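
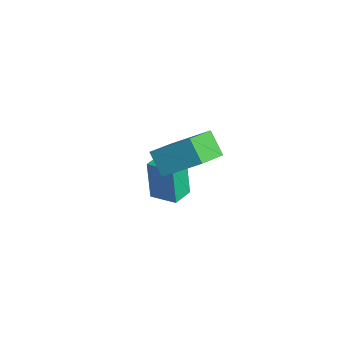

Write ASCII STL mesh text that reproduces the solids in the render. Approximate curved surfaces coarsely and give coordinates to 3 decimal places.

solid 
facet normal -0.433 -0.670 -0.603
outer loop
vertex 2.152 -3.767 1.458
vertex 1.259 -2.65 0.859
vertex 2.963 -3.556 0.642
endloop
endfacet
facet normal 0.576 -0.720 0.387
outer loop
vertex 3.781 -2.29 1.781
vertex 2.152 -3.767 1.458
vertex 2.963 -3.556 0.642
endloop
endfacet
facet normal -0.433 -0.670 -0.602
outer loop
vertex 2.963 -3.556 0.642
vertex 1.259 -2.65 0.859
vertex 2.07 -2.44 0.042
endloop
endfacet
facet normal 0.693 0.180 -0.698
outer loop
vertex 2.07 -2.44 0.042
vertex 3.781 -2.29 1.781
vertex 2.963 -3.556 0.642
endloop
endfacet
facet normal -0.693 -0.180 0.698
outer loop
vertex 2.152 -3.767 1.458
vertex 2.077 -1.384 1.998
vertex 1.259 -2.65 0.859
endloop
endfacet
facet normal 0.576 -0.720 0.387
outer loop
vertex 2.97 -2.5 2.598
vertex 2.152 -3.767 1.458
vertex 3.781 -2.29 1.781
endloop
endfacet
facet normal -0.694 -0.180 0.698
outer loop
vertex 2.97 -2.5 2.598
vertex 2.077 -1.384 1.998
vertex 2.152 -3.767 1.458
endloop
endfacet
facet normal -0.576 0.720 -0.387
outer loop
vertex 1.259 -2.65 0.859
vertex 2.077 -1.384 1.998
vertex 2.07 -2.44 0.042
endloop
endfacet
facet normal 0.693 0.180 -0.698
outer loop
vertex 2.888 -1.173 1.182
vertex 3.781 -2.29 1.781
vertex 2.07 -2.44 0.042
endloop
endfacet
facet normal -0.576 0.720 -0.387
outer loop
vertex 2.07 -2.44 0.042
vertex 2.077 -1.384 1.998
vertex 2.888 -1.173 1.182
endloop
endfacet
facet normal 0.434 0.670 0.603
outer loop
vertex 2.888 -1.173 1.182
vertex 2.97 -2.5 2.598
vertex 3.781 -2.29 1.781
endloop
endfacet
facet normal 0.432 0.670 0.603
outer loop
vertex 2.077 -1.384 1.998
vertex 2.97 -2.5 2.598
vertex 2.888 -1.173 1.182
endloop
endfacet
facet normal -0.759 -0.631 -0.163
outer loop
vertex -0.557 -3.056 -1.873
vertex -1.177 -2.281 -1.987
vertex -0.205 -3.03 -3.607
endloop
endfacet
facet normal 0.621 -0.775 0.114
outer loop
vertex 0.697 -2.279 -3.413
vertex -0.557 -3.056 -1.873
vertex -0.205 -3.03 -3.607
endloop
endfacet
facet normal -0.758 -0.631 -0.163
outer loop
vertex -0.205 -3.03 -3.607
vertex -1.177 -2.281 -1.987
vertex -0.826 -2.255 -3.721
endloop
endfacet
facet normal 0.198 0.015 -0.980
outer loop
vertex -0.826 -2.255 -3.721
vertex 0.697 -2.279 -3.413
vertex -0.205 -3.03 -3.607
endloop
endfacet
facet normal -0.199 -0.015 0.980
outer loop
vertex -0.557 -3.056 -1.873
vertex -0.275 -1.53 -1.793
vertex -1.177 -2.281 -1.987
endloop
endfacet
facet normal 0.621 -0.776 0.114
outer loop
vertex 0.346 -2.305 -1.679
vertex -0.557 -3.056 -1.873
vertex 0.697 -2.279 -3.413
endloop
endfacet
facet normal -0.198 -0.015 0.980
outer loop
vertex 0.346 -2.305 -1.679
vertex -0.275 -1.53 -1.793
vertex -0.557 -3.056 -1.873
endloop
endfacet
facet normal -0.621 0.775 -0.114
outer loop
vertex -1.177 -2.281 -1.987
vertex -0.275 -1.53 -1.793
vertex -0.826 -2.255 -3.721
endloop
endfacet
facet normal 0.198 0.015 -0.980
outer loop
vertex 0.077 -1.504 -3.527
vertex 0.697 -2.279 -3.413
vertex -0.826 -2.255 -3.721
endloop
endfacet
facet normal -0.621 0.776 -0.114
outer loop
vertex -0.826 -2.255 -3.721
vertex -0.275 -1.53 -1.793
vertex 0.077 -1.504 -3.527
endloop
endfacet
facet normal 0.759 0.631 0.163
outer loop
vertex 0.077 -1.504 -3.527
vertex 0.346 -2.305 -1.679
vertex 0.697 -2.279 -3.413
endloop
endfacet
facet normal 0.758 0.631 0.163
outer loop
vertex -0.275 -1.53 -1.793
vertex 0.346 -2.305 -1.679
vertex 0.077 -1.504 -3.527
endloop
endfacet

endsolid


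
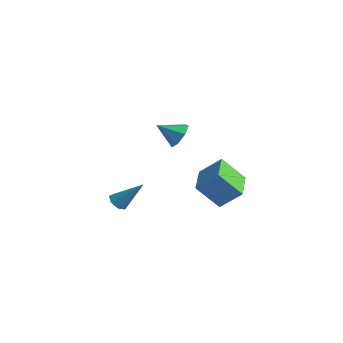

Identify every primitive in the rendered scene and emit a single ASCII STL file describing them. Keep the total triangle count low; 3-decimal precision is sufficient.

solid 
facet normal -0.551 -0.398 -0.733
outer loop
vertex -3.838 -1.609 -4.541
vertex -4.302 -1.184 -4.423
vertex -3.806 -1.132 -4.824
endloop
endfacet
facet normal 0.950 -0.204 -0.237
outer loop
vertex -3.838 -1.609 -4.541
vertex -3.806 -1.132 -4.824
vertex -3.158 -0.356 -2.897
endloop
endfacet
facet normal -0.551 -0.398 -0.733
outer loop
vertex -3.806 -1.132 -4.824
vertex -4.302 -1.184 -4.423
vertex -4.148 -0.694 -4.805
endloop
endfacet
facet normal 0.691 0.559 -0.458
outer loop
vertex -3.806 -1.132 -4.824
vertex -4.148 -0.694 -4.805
vertex -3.158 -0.356 -2.897
endloop
endfacet
facet normal -0.550 -0.399 -0.734
outer loop
vertex -4.148 -0.694 -4.805
vertex -4.302 -1.184 -4.423
vertex -4.606 -0.626 -4.499
endloop
endfacet
facet normal 0.022 0.982 -0.185
outer loop
vertex -4.148 -0.694 -4.805
vertex -4.606 -0.626 -4.499
vertex -3.158 -0.356 -2.897
endloop
endfacet
facet normal -0.551 -0.400 -0.732
outer loop
vertex -4.606 -0.626 -4.499
vertex -4.302 -1.184 -4.423
vertex -4.835 -0.977 -4.135
endloop
endfacet
facet normal -0.551 0.746 0.373
outer loop
vertex -4.606 -0.626 -4.499
vertex -4.835 -0.977 -4.135
vertex -3.158 -0.356 -2.897
endloop
endfacet
facet normal -0.551 -0.396 -0.734
outer loop
vertex -4.835 -0.977 -4.135
vertex -4.302 -1.184 -4.423
vertex -4.664 -1.485 -3.989
endloop
endfacet
facet normal -0.600 0.028 0.799
outer loop
vertex -4.835 -0.977 -4.135
vertex -4.664 -1.485 -3.989
vertex -3.158 -0.356 -2.897
endloop
endfacet
facet normal -0.550 -0.398 -0.734
outer loop
vertex -4.664 -1.485 -3.989
vertex -4.302 -1.184 -4.423
vertex -4.22 -1.766 -4.169
endloop
endfacet
facet normal -0.086 -0.631 0.771
outer loop
vertex -4.664 -1.485 -3.989
vertex -4.22 -1.766 -4.169
vertex -3.158 -0.356 -2.897
endloop
endfacet
facet normal -0.551 -0.398 -0.734
outer loop
vertex -4.22 -1.766 -4.169
vertex -4.302 -1.184 -4.423
vertex -3.838 -1.609 -4.541
endloop
endfacet
facet normal 0.604 -0.734 0.310
outer loop
vertex -4.22 -1.766 -4.169
vertex -3.838 -1.609 -4.541
vertex -3.158 -0.356 -2.897
endloop
endfacet
facet normal -0.625 0.780 0.014
outer loop
vertex 0.353 0.324 -0.644
vertex 1.275 1.044 0.432
vertex 1.318 1.122 -2.005
endloop
endfacet
facet normal -0.580 -0.453 -0.677
outer loop
vertex 2.525 -0.384 -2.032
vertex 0.353 0.324 -0.644
vertex 1.318 1.122 -2.005
endloop
endfacet
facet normal -0.625 0.780 0.014
outer loop
vertex 1.318 1.122 -2.005
vertex 1.275 1.044 0.432
vertex 2.24 1.842 -0.929
endloop
endfacet
facet normal 0.522 0.431 -0.736
outer loop
vertex 2.24 1.842 -0.929
vertex 2.525 -0.384 -2.032
vertex 1.318 1.122 -2.005
endloop
endfacet
facet normal -0.522 -0.431 0.736
outer loop
vertex 0.353 0.324 -0.644
vertex 2.482 -0.462 0.405
vertex 1.275 1.044 0.432
endloop
endfacet
facet normal -0.580 -0.453 -0.677
outer loop
vertex 1.56 -1.182 -0.671
vertex 0.353 0.324 -0.644
vertex 2.525 -0.384 -2.032
endloop
endfacet
facet normal -0.522 -0.431 0.736
outer loop
vertex 1.56 -1.182 -0.671
vertex 2.482 -0.462 0.405
vertex 0.353 0.324 -0.644
endloop
endfacet
facet normal 0.580 0.453 0.677
outer loop
vertex 1.275 1.044 0.432
vertex 2.482 -0.462 0.405
vertex 2.24 1.842 -0.929
endloop
endfacet
facet normal 0.522 0.431 -0.736
outer loop
vertex 3.447 0.336 -0.956
vertex 2.525 -0.384 -2.032
vertex 2.24 1.842 -0.929
endloop
endfacet
facet normal 0.580 0.453 0.677
outer loop
vertex 2.24 1.842 -0.929
vertex 2.482 -0.462 0.405
vertex 3.447 0.336 -0.956
endloop
endfacet
facet normal 0.625 -0.780 -0.014
outer loop
vertex 3.447 0.336 -0.956
vertex 1.56 -1.182 -0.671
vertex 2.525 -0.384 -2.032
endloop
endfacet
facet normal 0.625 -0.780 -0.014
outer loop
vertex 2.482 -0.462 0.405
vertex 1.56 -1.182 -0.671
vertex 3.447 0.336 -0.956
endloop
endfacet
facet normal 0.630 0.573 -0.523
outer loop
vertex 1.459 -2.384 3.113
vertex 0.958 -1.721 3.236
vertex 1.597 -1.99 3.711
endloop
endfacet
facet normal 0.360 -0.815 0.454
outer loop
vertex 1.459 -2.384 3.113
vertex 1.597 -1.99 3.711
vertex 0.082 -2.519 3.964
endloop
endfacet
facet normal 0.630 0.574 -0.523
outer loop
vertex 1.597 -1.99 3.711
vertex 0.958 -1.721 3.236
vertex 1.253 -1.393 3.951
endloop
endfacet
facet normal 0.241 -0.239 0.941
outer loop
vertex 1.597 -1.99 3.711
vertex 1.253 -1.393 3.951
vertex 0.082 -2.519 3.964
endloop
endfacet
facet normal 0.630 0.574 -0.523
outer loop
vertex 1.253 -1.393 3.951
vertex 0.958 -1.721 3.236
vertex 0.687 -1.044 3.653
endloop
endfacet
facet normal -0.287 0.309 0.907
outer loop
vertex 1.253 -1.393 3.951
vertex 0.687 -1.044 3.653
vertex 0.082 -2.519 3.964
endloop
endfacet
facet normal 0.629 0.574 -0.523
outer loop
vertex 0.687 -1.044 3.653
vertex 0.958 -1.721 3.236
vertex 0.325 -1.205 3.041
endloop
endfacet
facet normal -0.826 0.418 0.378
outer loop
vertex 0.687 -1.044 3.653
vertex 0.325 -1.205 3.041
vertex 0.082 -2.519 3.964
endloop
endfacet
facet normal 0.629 0.574 -0.524
outer loop
vertex 0.325 -1.205 3.041
vertex 0.958 -1.721 3.236
vertex 0.439 -1.754 2.576
endloop
endfacet
facet normal -0.969 0.007 -0.246
outer loop
vertex 0.325 -1.205 3.041
vertex 0.439 -1.754 2.576
vertex 0.082 -2.519 3.964
endloop
endfacet
facet normal 0.630 0.574 -0.524
outer loop
vertex 0.439 -1.754 2.576
vertex 0.958 -1.721 3.236
vertex 0.944 -2.279 2.608
endloop
endfacet
facet normal -0.610 -0.617 -0.497
outer loop
vertex 0.439 -1.754 2.576
vertex 0.944 -2.279 2.608
vertex 0.082 -2.519 3.964
endloop
endfacet
facet normal 0.630 0.573 -0.524
outer loop
vertex 0.944 -2.279 2.608
vertex 0.958 -1.721 3.236
vertex 1.459 -2.384 3.113
endloop
endfacet
facet normal -0.018 -0.982 -0.186
outer loop
vertex 0.944 -2.279 2.608
vertex 1.459 -2.384 3.113
vertex 0.082 -2.519 3.964
endloop
endfacet

endsolid


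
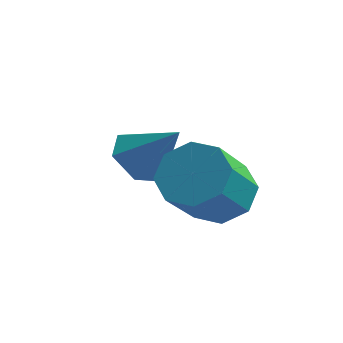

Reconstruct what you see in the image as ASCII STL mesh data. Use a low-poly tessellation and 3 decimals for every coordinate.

solid 
facet normal 0.132 0.662 -0.738
outer loop
vertex -0.32 3.195 -0.421
vertex -1.166 3.059 -0.694
vertex -0.766 3.623 -0.117
endloop
endfacet
facet normal 0.751 0.419 0.511
outer loop
vertex -0.32 3.195 -0.421
vertex -0.766 3.623 -0.117
vertex -0.547 2.056 0.848
endloop
endfacet
facet normal 0.750 0.420 0.511
outer loop
vertex -0.547 2.056 0.848
vertex -0.766 3.623 -0.117
vertex -0.994 2.484 1.152
endloop
endfacet
facet normal -0.133 -0.662 0.737
outer loop
vertex -0.547 2.056 0.848
vertex -0.994 2.484 1.152
vertex -1.394 1.921 0.574
endloop
endfacet
facet normal 0.132 0.661 -0.738
outer loop
vertex -0.766 3.623 -0.117
vertex -1.166 3.059 -0.694
vertex -1.447 3.72 -0.152
endloop
endfacet
facet normal 0.070 0.736 0.673
outer loop
vertex -0.766 3.623 -0.117
vertex -1.447 3.72 -0.152
vertex -0.994 2.484 1.152
endloop
endfacet
facet normal 0.070 0.736 0.673
outer loop
vertex -0.994 2.484 1.152
vertex -1.447 3.72 -0.152
vertex -1.675 2.581 1.117
endloop
endfacet
facet normal -0.132 -0.663 0.737
outer loop
vertex -0.994 2.484 1.152
vertex -1.675 2.581 1.117
vertex -1.394 1.921 0.574
endloop
endfacet
facet normal 0.133 0.662 -0.738
outer loop
vertex -1.447 3.72 -0.152
vertex -1.166 3.059 -0.694
vertex -1.964 3.431 -0.504
endloop
endfacet
facet normal -0.648 0.621 0.441
outer loop
vertex -1.447 3.72 -0.152
vertex -1.964 3.431 -0.504
vertex -1.675 2.581 1.117
endloop
endfacet
facet normal -0.649 0.620 0.441
outer loop
vertex -1.675 2.581 1.117
vertex -1.964 3.431 -0.504
vertex -2.191 2.292 0.764
endloop
endfacet
facet normal -0.133 -0.663 0.737
outer loop
vertex -1.675 2.581 1.117
vertex -2.191 2.292 0.764
vertex -1.394 1.921 0.574
endloop
endfacet
facet normal 0.133 0.662 -0.738
outer loop
vertex -1.964 3.431 -0.504
vertex -1.166 3.059 -0.694
vertex -2.013 2.924 -0.968
endloop
endfacet
facet normal -0.989 0.141 -0.050
outer loop
vertex -1.964 3.431 -0.504
vertex -2.013 2.924 -0.968
vertex -2.191 2.292 0.764
endloop
endfacet
facet normal -0.989 0.141 -0.050
outer loop
vertex -2.191 2.292 0.764
vertex -2.013 2.924 -0.968
vertex -2.24 1.785 0.301
endloop
endfacet
facet normal -0.132 -0.661 0.738
outer loop
vertex -2.191 2.292 0.764
vertex -2.24 1.785 0.301
vertex -1.394 1.921 0.574
endloop
endfacet
facet normal 0.133 0.662 -0.737
outer loop
vertex -2.013 2.924 -0.968
vertex -1.166 3.059 -0.694
vertex -1.566 2.496 -1.272
endloop
endfacet
facet normal -0.750 -0.420 -0.511
outer loop
vertex -2.013 2.924 -0.968
vertex -1.566 2.496 -1.272
vertex -2.24 1.785 0.301
endloop
endfacet
facet normal -0.750 -0.419 -0.511
outer loop
vertex -2.24 1.785 0.301
vertex -1.566 2.496 -1.272
vertex -1.794 1.357 -0.003
endloop
endfacet
facet normal -0.132 -0.662 0.738
outer loop
vertex -2.24 1.785 0.301
vertex -1.794 1.357 -0.003
vertex -1.394 1.921 0.574
endloop
endfacet
facet normal 0.132 0.663 -0.737
outer loop
vertex -1.566 2.496 -1.272
vertex -1.166 3.059 -0.694
vertex -0.885 2.399 -1.237
endloop
endfacet
facet normal -0.070 -0.736 -0.673
outer loop
vertex -1.566 2.496 -1.272
vertex -0.885 2.399 -1.237
vertex -1.794 1.357 -0.003
endloop
endfacet
facet normal -0.070 -0.736 -0.673
outer loop
vertex -1.794 1.357 -0.003
vertex -0.885 2.399 -1.237
vertex -1.113 1.26 0.032
endloop
endfacet
facet normal -0.132 -0.661 0.738
outer loop
vertex -1.794 1.357 -0.003
vertex -1.113 1.26 0.032
vertex -1.394 1.921 0.574
endloop
endfacet
facet normal 0.133 0.663 -0.737
outer loop
vertex -0.885 2.399 -1.237
vertex -1.166 3.059 -0.694
vertex -0.369 2.688 -0.884
endloop
endfacet
facet normal 0.649 -0.621 -0.440
outer loop
vertex -0.885 2.399 -1.237
vertex -0.369 2.688 -0.884
vertex -1.113 1.26 0.032
endloop
endfacet
facet normal 0.648 -0.621 -0.442
outer loop
vertex -1.113 1.26 0.032
vertex -0.369 2.688 -0.884
vertex -0.596 1.549 0.384
endloop
endfacet
facet normal -0.133 -0.662 0.738
outer loop
vertex -1.113 1.26 0.032
vertex -0.596 1.549 0.384
vertex -1.394 1.921 0.574
endloop
endfacet
facet normal 0.132 0.661 -0.738
outer loop
vertex -0.369 2.688 -0.884
vertex -1.166 3.059 -0.694
vertex -0.32 3.195 -0.421
endloop
endfacet
facet normal 0.989 -0.141 0.050
outer loop
vertex -0.369 2.688 -0.884
vertex -0.32 3.195 -0.421
vertex -0.596 1.549 0.384
endloop
endfacet
facet normal 0.989 -0.141 0.050
outer loop
vertex -0.596 1.549 0.384
vertex -0.32 3.195 -0.421
vertex -0.547 2.056 0.848
endloop
endfacet
facet normal -0.133 -0.662 0.738
outer loop
vertex -0.596 1.549 0.384
vertex -0.547 2.056 0.848
vertex -1.394 1.921 0.574
endloop
endfacet
facet normal -0.660 0.012 -0.752
outer loop
vertex -2.798 3.72 -1.184
vertex -3.408 3.888 -0.646
vertex -2.988 4.508 -1.005
endloop
endfacet
facet normal 0.932 0.278 -0.232
outer loop
vertex -2.798 3.72 -1.184
vertex -2.988 4.508 -1.005
vertex -2.432 3.872 0.466
endloop
endfacet
facet normal -0.659 0.011 -0.752
outer loop
vertex -2.988 4.508 -1.005
vertex -3.408 3.888 -0.646
vertex -3.598 4.676 -0.468
endloop
endfacet
facet normal 0.431 0.876 0.216
outer loop
vertex -2.988 4.508 -1.005
vertex -3.598 4.676 -0.468
vertex -2.432 3.872 0.466
endloop
endfacet
facet normal -0.659 0.011 -0.752
outer loop
vertex -3.598 4.676 -0.468
vertex -3.408 3.888 -0.646
vertex -4.018 4.057 -0.109
endloop
endfacet
facet normal -0.212 0.594 0.776
outer loop
vertex -3.598 4.676 -0.468
vertex -4.018 4.057 -0.109
vertex -2.432 3.872 0.466
endloop
endfacet
facet normal -0.659 0.012 -0.752
outer loop
vertex -4.018 4.057 -0.109
vertex -3.408 3.888 -0.646
vertex -3.828 3.269 -0.288
endloop
endfacet
facet normal -0.356 -0.288 0.889
outer loop
vertex -4.018 4.057 -0.109
vertex -3.828 3.269 -0.288
vertex -2.432 3.872 0.466
endloop
endfacet
facet normal -0.659 0.012 -0.752
outer loop
vertex -3.828 3.269 -0.288
vertex -3.408 3.888 -0.646
vertex -3.218 3.1 -0.825
endloop
endfacet
facet normal 0.144 -0.885 0.442
outer loop
vertex -3.828 3.269 -0.288
vertex -3.218 3.1 -0.825
vertex -2.432 3.872 0.466
endloop
endfacet
facet normal -0.660 0.012 -0.752
outer loop
vertex -3.218 3.1 -0.825
vertex -3.408 3.888 -0.646
vertex -2.798 3.72 -1.184
endloop
endfacet
facet normal 0.789 -0.603 -0.119
outer loop
vertex -3.218 3.1 -0.825
vertex -2.798 3.72 -1.184
vertex -2.432 3.872 0.466
endloop
endfacet

endsolid


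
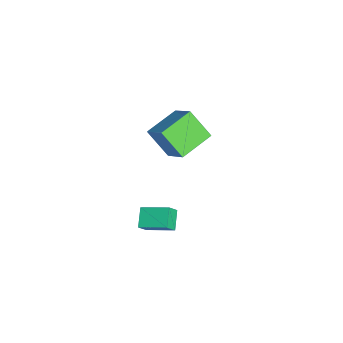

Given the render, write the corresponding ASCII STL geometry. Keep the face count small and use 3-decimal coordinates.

solid 
facet normal -0.671 0.700 0.244
outer loop
vertex -2.953 -1.329 5.273
vertex -2.309 -0.244 3.934
vertex -4.22 -2.111 4.03
endloop
endfacet
facet normal -0.350 -0.590 0.728
outer loop
vertex -2.891 -3.496 3.546
vertex -2.953 -1.329 5.273
vertex -4.22 -2.111 4.03
endloop
endfacet
facet normal -0.671 0.700 0.245
outer loop
vertex -4.22 -2.111 4.03
vertex -2.309 -0.244 3.934
vertex -3.577 -1.026 2.691
endloop
endfacet
facet normal -0.654 -0.403 -0.641
outer loop
vertex -3.577 -1.026 2.691
vertex -2.891 -3.496 3.546
vertex -4.22 -2.111 4.03
endloop
endfacet
facet normal 0.653 0.403 0.641
outer loop
vertex -2.953 -1.329 5.273
vertex -0.98 -1.629 3.45
vertex -2.309 -0.244 3.934
endloop
endfacet
facet normal -0.350 -0.590 0.728
outer loop
vertex -1.623 -2.714 4.789
vertex -2.953 -1.329 5.273
vertex -2.891 -3.496 3.546
endloop
endfacet
facet normal 0.653 0.403 0.641
outer loop
vertex -1.623 -2.714 4.789
vertex -0.98 -1.629 3.45
vertex -2.953 -1.329 5.273
endloop
endfacet
facet normal 0.350 0.590 -0.728
outer loop
vertex -2.309 -0.244 3.934
vertex -0.98 -1.629 3.45
vertex -3.577 -1.026 2.691
endloop
endfacet
facet normal -0.653 -0.403 -0.641
outer loop
vertex -2.247 -2.411 2.207
vertex -2.891 -3.496 3.546
vertex -3.577 -1.026 2.691
endloop
endfacet
facet normal 0.350 0.590 -0.728
outer loop
vertex -3.577 -1.026 2.691
vertex -0.98 -1.629 3.45
vertex -2.247 -2.411 2.207
endloop
endfacet
facet normal 0.671 -0.700 -0.244
outer loop
vertex -2.247 -2.411 2.207
vertex -1.623 -2.714 4.789
vertex -2.891 -3.496 3.546
endloop
endfacet
facet normal 0.672 -0.700 -0.244
outer loop
vertex -0.98 -1.629 3.45
vertex -1.623 -2.714 4.789
vertex -2.247 -2.411 2.207
endloop
endfacet
facet normal -0.456 0.447 -0.769
outer loop
vertex 2.261 -3.181 2.478
vertex 2.708 -1.78 3.027
vertex 3.213 -3.249 1.874
endloop
endfacet
facet normal -0.285 -0.893 -0.349
outer loop
vertex 3.592 -3.62 2.513
vertex 2.261 -3.181 2.478
vertex 3.213 -3.249 1.874
endloop
endfacet
facet normal -0.456 0.447 -0.770
outer loop
vertex 3.213 -3.249 1.874
vertex 2.708 -1.78 3.027
vertex 3.661 -1.848 2.423
endloop
endfacet
facet normal 0.843 -0.060 -0.535
outer loop
vertex 3.661 -1.848 2.423
vertex 3.592 -3.62 2.513
vertex 3.213 -3.249 1.874
endloop
endfacet
facet normal -0.843 0.060 0.535
outer loop
vertex 2.261 -3.181 2.478
vertex 3.087 -2.151 3.666
vertex 2.708 -1.78 3.027
endloop
endfacet
facet normal -0.285 -0.892 -0.349
outer loop
vertex 2.639 -3.552 3.117
vertex 2.261 -3.181 2.478
vertex 3.592 -3.62 2.513
endloop
endfacet
facet normal -0.843 0.060 0.534
outer loop
vertex 2.639 -3.552 3.117
vertex 3.087 -2.151 3.666
vertex 2.261 -3.181 2.478
endloop
endfacet
facet normal 0.285 0.893 0.349
outer loop
vertex 2.708 -1.78 3.027
vertex 3.087 -2.151 3.666
vertex 3.661 -1.848 2.423
endloop
endfacet
facet normal 0.843 -0.060 -0.534
outer loop
vertex 4.039 -2.219 3.062
vertex 3.592 -3.62 2.513
vertex 3.661 -1.848 2.423
endloop
endfacet
facet normal 0.285 0.892 0.349
outer loop
vertex 3.661 -1.848 2.423
vertex 3.087 -2.151 3.666
vertex 4.039 -2.219 3.062
endloop
endfacet
facet normal 0.456 -0.447 0.770
outer loop
vertex 4.039 -2.219 3.062
vertex 2.639 -3.552 3.117
vertex 3.592 -3.62 2.513
endloop
endfacet
facet normal 0.456 -0.447 0.769
outer loop
vertex 3.087 -2.151 3.666
vertex 2.639 -3.552 3.117
vertex 4.039 -2.219 3.062
endloop
endfacet

endsolid


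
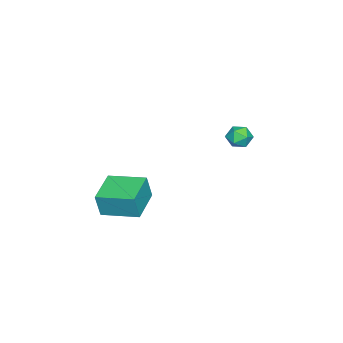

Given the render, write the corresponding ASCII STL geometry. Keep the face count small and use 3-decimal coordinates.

solid 
facet normal -0.984 -0.099 0.149
outer loop
vertex 0.749 -3.211 -3.297
vertex 0.601 -1.336 -3.029
vertex 0.538 -3.045 -4.579
endloop
endfacet
facet normal 0.078 -0.987 -0.141
outer loop
vertex 2.339 -2.864 -4.851
vertex 0.749 -3.211 -3.297
vertex 0.538 -3.045 -4.579
endloop
endfacet
facet normal -0.984 -0.098 0.148
outer loop
vertex 0.538 -3.045 -4.579
vertex 0.601 -1.336 -3.029
vertex 0.391 -1.169 -4.311
endloop
endfacet
facet normal -0.161 0.127 -0.979
outer loop
vertex 0.391 -1.169 -4.311
vertex 2.339 -2.864 -4.851
vertex 0.538 -3.045 -4.579
endloop
endfacet
facet normal 0.161 -0.127 0.979
outer loop
vertex 0.749 -3.211 -3.297
vertex 2.402 -1.155 -3.301
vertex 0.601 -1.336 -3.029
endloop
endfacet
facet normal 0.077 -0.987 -0.141
outer loop
vertex 2.549 -3.031 -3.569
vertex 0.749 -3.211 -3.297
vertex 2.339 -2.864 -4.851
endloop
endfacet
facet normal 0.161 -0.127 0.979
outer loop
vertex 2.549 -3.031 -3.569
vertex 2.402 -1.155 -3.301
vertex 0.749 -3.211 -3.297
endloop
endfacet
facet normal -0.078 0.987 0.141
outer loop
vertex 0.601 -1.336 -3.029
vertex 2.402 -1.155 -3.301
vertex 0.391 -1.169 -4.311
endloop
endfacet
facet normal -0.161 0.127 -0.979
outer loop
vertex 2.191 -0.989 -4.583
vertex 2.339 -2.864 -4.851
vertex 0.391 -1.169 -4.311
endloop
endfacet
facet normal -0.077 0.987 0.141
outer loop
vertex 0.391 -1.169 -4.311
vertex 2.402 -1.155 -3.301
vertex 2.191 -0.989 -4.583
endloop
endfacet
facet normal 0.984 0.099 -0.148
outer loop
vertex 2.191 -0.989 -4.583
vertex 2.549 -3.031 -3.569
vertex 2.339 -2.864 -4.851
endloop
endfacet
facet normal 0.984 0.098 -0.149
outer loop
vertex 2.402 -1.155 -3.301
vertex 2.549 -3.031 -3.569
vertex 2.191 -0.989 -4.583
endloop
endfacet
facet normal 0.264 0.393 0.881
outer loop
vertex 2.356 4.145 2.136
vertex 1.817 3.899 2.407
vertex 2.367 3.548 2.399
endloop
endfacet
facet normal 0.840 0.232 0.491
outer loop
vertex 2.356 4.145 2.136
vertex 2.367 3.548 2.399
vertex 2.668 3.659 1.832
endloop
endfacet
facet normal 0.798 0.590 -0.124
outer loop
vertex 2.356 4.145 2.136
vertex 2.668 3.659 1.832
vertex 2.305 4.078 1.489
endloop
endfacet
facet normal 0.195 0.974 -0.116
outer loop
vertex 2.356 4.145 2.136
vertex 2.305 4.078 1.489
vertex 1.779 4.226 1.845
endloop
endfacet
facet normal -0.135 0.852 0.505
outer loop
vertex 2.356 4.145 2.136
vertex 1.779 4.226 1.845
vertex 1.817 3.899 2.407
endloop
endfacet
facet normal 0.816 -0.467 0.341
outer loop
vertex 2.668 3.659 1.832
vertex 2.367 3.548 2.399
vertex 2.321 3.114 1.915
endloop
endfacet
facet normal -0.116 -0.204 0.972
outer loop
vertex 2.367 3.548 2.399
vertex 1.817 3.899 2.407
vertex 1.795 3.262 2.271
endloop
endfacet
facet normal -0.759 0.539 0.365
outer loop
vertex 1.817 3.899 2.407
vertex 1.779 4.226 1.845
vertex 1.432 3.681 1.928
endloop
endfacet
facet normal -0.225 0.736 -0.639
outer loop
vertex 1.779 4.226 1.845
vertex 2.305 4.078 1.489
vertex 1.733 3.792 1.361
endloop
endfacet
facet normal 0.748 0.114 -0.653
outer loop
vertex 2.305 4.078 1.489
vertex 2.668 3.659 1.832
vertex 2.283 3.441 1.353
endloop
endfacet
facet normal -0.195 -0.974 0.116
outer loop
vertex 1.744 3.195 1.624
vertex 2.321 3.114 1.915
vertex 1.795 3.262 2.271
endloop
endfacet
facet normal -0.798 -0.590 0.124
outer loop
vertex 1.744 3.195 1.624
vertex 1.795 3.262 2.271
vertex 1.432 3.681 1.928
endloop
endfacet
facet normal -0.840 -0.232 -0.491
outer loop
vertex 1.744 3.195 1.624
vertex 1.432 3.681 1.928
vertex 1.733 3.792 1.361
endloop
endfacet
facet normal -0.264 -0.393 -0.881
outer loop
vertex 1.744 3.195 1.624
vertex 1.733 3.792 1.361
vertex 2.283 3.441 1.353
endloop
endfacet
facet normal 0.135 -0.852 -0.505
outer loop
vertex 1.744 3.195 1.624
vertex 2.283 3.441 1.353
vertex 2.321 3.114 1.915
endloop
endfacet
facet normal 0.225 -0.736 0.639
outer loop
vertex 1.795 3.262 2.271
vertex 2.321 3.114 1.915
vertex 2.367 3.548 2.399
endloop
endfacet
facet normal -0.748 -0.114 0.653
outer loop
vertex 1.432 3.681 1.928
vertex 1.795 3.262 2.271
vertex 1.817 3.899 2.407
endloop
endfacet
facet normal -0.816 0.467 -0.341
outer loop
vertex 1.733 3.792 1.361
vertex 1.432 3.681 1.928
vertex 1.779 4.226 1.845
endloop
endfacet
facet normal 0.116 0.204 -0.972
outer loop
vertex 2.283 3.441 1.353
vertex 1.733 3.792 1.361
vertex 2.305 4.078 1.489
endloop
endfacet
facet normal 0.759 -0.539 -0.365
outer loop
vertex 2.321 3.114 1.915
vertex 2.283 3.441 1.353
vertex 2.668 3.659 1.832
endloop
endfacet

endsolid


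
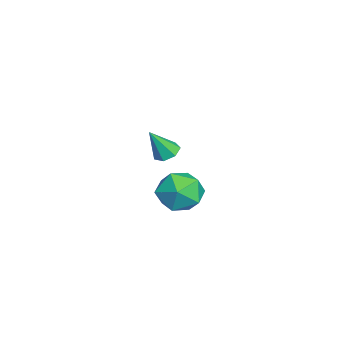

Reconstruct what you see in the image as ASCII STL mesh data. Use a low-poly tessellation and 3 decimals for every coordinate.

solid 
facet normal -0.221 0.450 -0.865
outer loop
vertex -3.178 1.889 -4.404
vertex -3.754 1.463 -4.478
vertex -3.709 2.105 -4.156
endloop
endfacet
facet normal 0.525 0.617 0.587
outer loop
vertex -3.178 1.889 -4.404
vertex -3.709 2.105 -4.156
vertex -3.366 0.677 -2.962
endloop
endfacet
facet normal -0.222 0.450 -0.865
outer loop
vertex -3.709 2.105 -4.156
vertex -3.754 1.463 -4.478
vertex -4.274 1.838 -4.15
endloop
endfacet
facet normal -0.266 0.580 0.770
outer loop
vertex -3.709 2.105 -4.156
vertex -4.274 1.838 -4.15
vertex -3.366 0.677 -2.962
endloop
endfacet
facet normal -0.222 0.449 -0.865
outer loop
vertex -4.274 1.838 -4.15
vertex -3.754 1.463 -4.478
vertex -4.447 1.288 -4.391
endloop
endfacet
facet normal -0.800 -0.011 0.600
outer loop
vertex -4.274 1.838 -4.15
vertex -4.447 1.288 -4.391
vertex -3.366 0.677 -2.962
endloop
endfacet
facet normal -0.222 0.448 -0.866
outer loop
vertex -4.447 1.288 -4.391
vertex -3.754 1.463 -4.478
vertex -4.098 0.869 -4.697
endloop
endfacet
facet normal -0.673 -0.711 0.205
outer loop
vertex -4.447 1.288 -4.391
vertex -4.098 0.869 -4.697
vertex -3.366 0.677 -2.962
endloop
endfacet
facet normal -0.222 0.448 -0.866
outer loop
vertex -4.098 0.869 -4.697
vertex -3.754 1.463 -4.478
vertex -3.49 0.898 -4.838
endloop
endfacet
facet normal 0.020 -0.993 -0.118
outer loop
vertex -4.098 0.869 -4.697
vertex -3.49 0.898 -4.838
vertex -3.366 0.677 -2.962
endloop
endfacet
facet normal -0.221 0.448 -0.866
outer loop
vertex -3.49 0.898 -4.838
vertex -3.754 1.463 -4.478
vertex -3.081 1.351 -4.708
endloop
endfacet
facet normal 0.754 -0.645 -0.126
outer loop
vertex -3.49 0.898 -4.838
vertex -3.081 1.351 -4.708
vertex -3.366 0.677 -2.962
endloop
endfacet
facet normal -0.221 0.449 -0.866
outer loop
vertex -3.081 1.351 -4.708
vertex -3.754 1.463 -4.478
vertex -3.178 1.889 -4.404
endloop
endfacet
facet normal 0.980 0.071 0.187
outer loop
vertex -3.081 1.351 -4.708
vertex -3.178 1.889 -4.404
vertex -3.366 0.677 -2.962
endloop
endfacet
facet normal -0.303 0.241 0.922
outer loop
vertex 1.062 2.652 -2.98
vertex 1.958 1.957 -2.503
vertex 2.165 3.145 -2.746
endloop
endfacet
facet normal -0.442 0.769 0.462
outer loop
vertex 1.062 2.652 -2.98
vertex 2.165 3.145 -2.746
vertex 1.572 3.429 -3.786
endloop
endfacet
facet normal -0.860 0.508 -0.054
outer loop
vertex 1.062 2.652 -2.98
vertex 1.572 3.429 -3.786
vertex 0.998 2.416 -4.185
endloop
endfacet
facet normal -0.980 -0.181 0.087
outer loop
vertex 1.062 2.652 -2.98
vertex 0.998 2.416 -4.185
vertex 1.237 1.506 -3.392
endloop
endfacet
facet normal -0.635 -0.345 0.691
outer loop
vertex 1.062 2.652 -2.98
vertex 1.237 1.506 -3.392
vertex 1.958 1.957 -2.503
endloop
endfacet
facet normal 0.175 0.971 0.165
outer loop
vertex 1.572 3.429 -3.786
vertex 2.165 3.145 -2.746
vertex 2.783 3.214 -3.808
endloop
endfacet
facet normal 0.400 0.116 0.909
outer loop
vertex 2.165 3.145 -2.746
vertex 1.958 1.957 -2.503
vertex 3.022 2.304 -3.015
endloop
endfacet
facet normal -0.138 -0.833 0.535
outer loop
vertex 1.958 1.957 -2.503
vertex 1.237 1.506 -3.392
vertex 2.448 1.291 -3.414
endloop
endfacet
facet normal -0.695 -0.567 -0.441
outer loop
vertex 1.237 1.506 -3.392
vertex 0.998 2.416 -4.185
vertex 1.855 1.575 -4.454
endloop
endfacet
facet normal -0.501 0.548 -0.670
outer loop
vertex 0.998 2.416 -4.185
vertex 1.572 3.429 -3.786
vertex 2.062 2.763 -4.697
endloop
endfacet
facet normal 0.980 0.181 -0.087
outer loop
vertex 2.958 2.068 -4.22
vertex 2.783 3.214 -3.808
vertex 3.022 2.304 -3.015
endloop
endfacet
facet normal 0.860 -0.508 0.054
outer loop
vertex 2.958 2.068 -4.22
vertex 3.022 2.304 -3.015
vertex 2.448 1.291 -3.414
endloop
endfacet
facet normal 0.442 -0.769 -0.462
outer loop
vertex 2.958 2.068 -4.22
vertex 2.448 1.291 -3.414
vertex 1.855 1.575 -4.454
endloop
endfacet
facet normal 0.303 -0.241 -0.922
outer loop
vertex 2.958 2.068 -4.22
vertex 1.855 1.575 -4.454
vertex 2.062 2.763 -4.697
endloop
endfacet
facet normal 0.635 0.345 -0.691
outer loop
vertex 2.958 2.068 -4.22
vertex 2.062 2.763 -4.697
vertex 2.783 3.214 -3.808
endloop
endfacet
facet normal 0.695 0.567 0.441
outer loop
vertex 3.022 2.304 -3.015
vertex 2.783 3.214 -3.808
vertex 2.165 3.145 -2.746
endloop
endfacet
facet normal 0.501 -0.548 0.670
outer loop
vertex 2.448 1.291 -3.414
vertex 3.022 2.304 -3.015
vertex 1.958 1.957 -2.503
endloop
endfacet
facet normal -0.175 -0.971 -0.165
outer loop
vertex 1.855 1.575 -4.454
vertex 2.448 1.291 -3.414
vertex 1.237 1.506 -3.392
endloop
endfacet
facet normal -0.400 -0.116 -0.909
outer loop
vertex 2.062 2.763 -4.697
vertex 1.855 1.575 -4.454
vertex 0.998 2.416 -4.185
endloop
endfacet
facet normal 0.138 0.833 -0.535
outer loop
vertex 2.783 3.214 -3.808
vertex 2.062 2.763 -4.697
vertex 1.572 3.429 -3.786
endloop
endfacet

endsolid


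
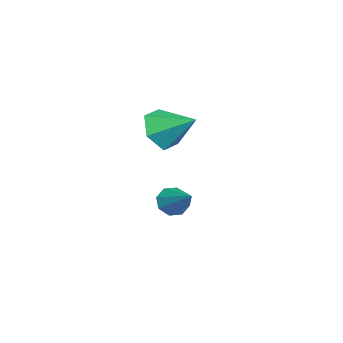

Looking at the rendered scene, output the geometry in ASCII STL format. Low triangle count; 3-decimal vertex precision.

solid 
facet normal -0.298 -0.822 -0.486
outer loop
vertex -1.462 -3.816 2.741
vertex -2.126 -4.018 3.489
vertex -2.411 -3.445 2.695
endloop
endfacet
facet normal 0.329 0.775 -0.540
outer loop
vertex -1.462 -3.816 2.741
vertex -2.411 -3.445 2.695
vertex -1.634 -2.662 4.291
endloop
endfacet
facet normal -0.298 -0.822 -0.486
outer loop
vertex -2.411 -3.445 2.695
vertex -2.126 -4.018 3.489
vertex -3.075 -3.647 3.443
endloop
endfacet
facet normal -0.475 0.859 -0.190
outer loop
vertex -2.411 -3.445 2.695
vertex -3.075 -3.647 3.443
vertex -1.634 -2.662 4.291
endloop
endfacet
facet normal -0.298 -0.822 -0.486
outer loop
vertex -3.075 -3.647 3.443
vertex -2.126 -4.018 3.489
vertex -2.789 -4.22 4.237
endloop
endfacet
facet normal -0.664 0.472 0.580
outer loop
vertex -3.075 -3.647 3.443
vertex -2.789 -4.22 4.237
vertex -1.634 -2.662 4.291
endloop
endfacet
facet normal -0.298 -0.822 -0.486
outer loop
vertex -2.789 -4.22 4.237
vertex -2.126 -4.018 3.489
vertex -1.84 -4.591 4.283
endloop
endfacet
facet normal -0.048 0.001 0.999
outer loop
vertex -2.789 -4.22 4.237
vertex -1.84 -4.591 4.283
vertex -1.634 -2.662 4.291
endloop
endfacet
facet normal -0.297 -0.822 -0.486
outer loop
vertex -1.84 -4.591 4.283
vertex -2.126 -4.018 3.489
vertex -1.177 -4.389 3.536
endloop
endfacet
facet normal 0.756 -0.083 0.649
outer loop
vertex -1.84 -4.591 4.283
vertex -1.177 -4.389 3.536
vertex -1.634 -2.662 4.291
endloop
endfacet
facet normal -0.297 -0.822 -0.486
outer loop
vertex -1.177 -4.389 3.536
vertex -2.126 -4.018 3.489
vertex -1.462 -3.816 2.741
endloop
endfacet
facet normal 0.945 0.303 -0.121
outer loop
vertex -1.177 -4.389 3.536
vertex -1.462 -3.816 2.741
vertex -1.634 -2.662 4.291
endloop
endfacet
facet normal -0.671 -0.518 -0.530
outer loop
vertex -4.033 -4.041 -1.902
vertex -4.511 -3.969 -1.368
vertex -4.342 -3.587 -1.955
endloop
endfacet
facet normal 0.694 0.403 -0.597
outer loop
vertex -4.033 -4.041 -1.902
vertex -4.342 -3.587 -1.955
vertex -3.349 -3.071 -0.452
endloop
endfacet
facet normal -0.672 -0.518 -0.530
outer loop
vertex -4.342 -3.587 -1.955
vertex -4.511 -3.969 -1.368
vertex -4.749 -3.357 -1.664
endloop
endfacet
facet normal 0.192 0.882 -0.430
outer loop
vertex -4.342 -3.587 -1.955
vertex -4.749 -3.357 -1.664
vertex -3.349 -3.071 -0.452
endloop
endfacet
facet normal -0.671 -0.518 -0.531
outer loop
vertex -4.749 -3.357 -1.664
vertex -4.511 -3.969 -1.368
vertex -5.017 -3.485 -1.2
endloop
endfacet
facet normal -0.282 0.954 0.100
outer loop
vertex -4.749 -3.357 -1.664
vertex -5.017 -3.485 -1.2
vertex -3.349 -3.071 -0.452
endloop
endfacet
facet normal -0.672 -0.519 -0.529
outer loop
vertex -5.017 -3.485 -1.2
vertex -4.511 -3.969 -1.368
vertex -4.988 -3.896 -0.834
endloop
endfacet
facet normal -0.449 0.576 0.683
outer loop
vertex -5.017 -3.485 -1.2
vertex -4.988 -3.896 -0.834
vertex -3.349 -3.071 -0.452
endloop
endfacet
facet normal -0.672 -0.519 -0.529
outer loop
vertex -4.988 -3.896 -0.834
vertex -4.511 -3.969 -1.368
vertex -4.679 -4.35 -0.781
endloop
endfacet
facet normal -0.212 -0.030 0.977
outer loop
vertex -4.988 -3.896 -0.834
vertex -4.679 -4.35 -0.781
vertex -3.349 -3.071 -0.452
endloop
endfacet
facet normal -0.671 -0.519 -0.529
outer loop
vertex -4.679 -4.35 -0.781
vertex -4.511 -3.969 -1.368
vertex -4.272 -4.58 -1.072
endloop
endfacet
facet normal 0.290 -0.510 0.810
outer loop
vertex -4.679 -4.35 -0.781
vertex -4.272 -4.58 -1.072
vertex -3.349 -3.071 -0.452
endloop
endfacet
facet normal -0.671 -0.519 -0.530
outer loop
vertex -4.272 -4.58 -1.072
vertex -4.511 -3.969 -1.368
vertex -4.004 -4.452 -1.537
endloop
endfacet
facet normal 0.764 -0.582 0.280
outer loop
vertex -4.272 -4.58 -1.072
vertex -4.004 -4.452 -1.537
vertex -3.349 -3.071 -0.452
endloop
endfacet
facet normal -0.671 -0.518 -0.530
outer loop
vertex -4.004 -4.452 -1.537
vertex -4.511 -3.969 -1.368
vertex -4.033 -4.041 -1.902
endloop
endfacet
facet normal 0.931 -0.203 -0.303
outer loop
vertex -4.004 -4.452 -1.537
vertex -4.033 -4.041 -1.902
vertex -3.349 -3.071 -0.452
endloop
endfacet

endsolid


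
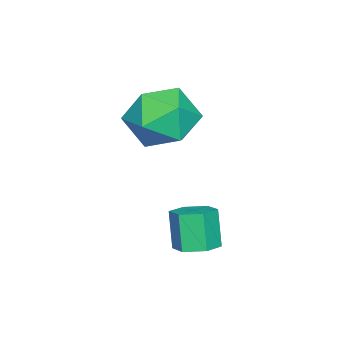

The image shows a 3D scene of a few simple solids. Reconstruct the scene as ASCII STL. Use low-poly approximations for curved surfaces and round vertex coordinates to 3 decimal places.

solid 
facet normal 0.277 0.213 -0.937
outer loop
vertex -0.706 1.24 -2.087
vertex -1.351 1.388 -2.244
vertex -0.938 1.875 -2.011
endloop
endfacet
facet normal 0.898 0.288 0.332
outer loop
vertex -0.706 1.24 -2.087
vertex -0.938 1.875 -2.011
vertex -1.064 0.964 -0.879
endloop
endfacet
facet normal 0.899 0.287 0.331
outer loop
vertex -1.064 0.964 -0.879
vertex -0.938 1.875 -2.011
vertex -1.295 1.599 -0.802
endloop
endfacet
facet normal -0.277 -0.214 0.937
outer loop
vertex -1.064 0.964 -0.879
vertex -1.295 1.599 -0.802
vertex -1.709 1.112 -1.036
endloop
endfacet
facet normal 0.277 0.213 -0.937
outer loop
vertex -0.938 1.875 -2.011
vertex -1.351 1.388 -2.244
vertex -1.582 2.023 -2.168
endloop
endfacet
facet normal 0.155 0.952 0.263
outer loop
vertex -0.938 1.875 -2.011
vertex -1.582 2.023 -2.168
vertex -1.295 1.599 -0.802
endloop
endfacet
facet normal 0.154 0.952 0.263
outer loop
vertex -1.295 1.599 -0.802
vertex -1.582 2.023 -2.168
vertex -1.94 1.747 -0.959
endloop
endfacet
facet normal -0.277 -0.214 0.937
outer loop
vertex -1.295 1.599 -0.802
vertex -1.94 1.747 -0.959
vertex -1.709 1.112 -1.036
endloop
endfacet
facet normal 0.277 0.213 -0.937
outer loop
vertex -1.582 2.023 -2.168
vertex -1.351 1.388 -2.244
vertex -1.996 1.536 -2.401
endloop
endfacet
facet normal -0.744 0.665 -0.068
outer loop
vertex -1.582 2.023 -2.168
vertex -1.996 1.536 -2.401
vertex -1.94 1.747 -0.959
endloop
endfacet
facet normal -0.744 0.665 -0.068
outer loop
vertex -1.94 1.747 -0.959
vertex -1.996 1.536 -2.401
vertex -2.354 1.26 -1.193
endloop
endfacet
facet normal -0.277 -0.214 0.937
outer loop
vertex -1.94 1.747 -0.959
vertex -2.354 1.26 -1.193
vertex -1.709 1.112 -1.036
endloop
endfacet
facet normal 0.277 0.214 -0.937
outer loop
vertex -1.996 1.536 -2.401
vertex -1.351 1.388 -2.244
vertex -1.765 0.901 -2.478
endloop
endfacet
facet normal -0.899 -0.287 -0.332
outer loop
vertex -1.996 1.536 -2.401
vertex -1.765 0.901 -2.478
vertex -2.354 1.26 -1.193
endloop
endfacet
facet normal -0.898 -0.289 -0.331
outer loop
vertex -2.354 1.26 -1.193
vertex -1.765 0.901 -2.478
vertex -2.122 0.625 -1.269
endloop
endfacet
facet normal -0.277 -0.213 0.937
outer loop
vertex -2.354 1.26 -1.193
vertex -2.122 0.625 -1.269
vertex -1.709 1.112 -1.036
endloop
endfacet
facet normal 0.277 0.214 -0.937
outer loop
vertex -1.765 0.901 -2.478
vertex -1.351 1.388 -2.244
vertex -1.12 0.753 -2.321
endloop
endfacet
facet normal -0.154 -0.952 -0.263
outer loop
vertex -1.765 0.901 -2.478
vertex -1.12 0.753 -2.321
vertex -2.122 0.625 -1.269
endloop
endfacet
facet normal -0.155 -0.952 -0.263
outer loop
vertex -2.122 0.625 -1.269
vertex -1.12 0.753 -2.321
vertex -1.478 0.477 -1.112
endloop
endfacet
facet normal -0.277 -0.213 0.937
outer loop
vertex -2.122 0.625 -1.269
vertex -1.478 0.477 -1.112
vertex -1.709 1.112 -1.036
endloop
endfacet
facet normal 0.277 0.214 -0.937
outer loop
vertex -1.12 0.753 -2.321
vertex -1.351 1.388 -2.244
vertex -0.706 1.24 -2.087
endloop
endfacet
facet normal 0.744 -0.665 0.068
outer loop
vertex -1.12 0.753 -2.321
vertex -0.706 1.24 -2.087
vertex -1.478 0.477 -1.112
endloop
endfacet
facet normal 0.744 -0.665 0.068
outer loop
vertex -1.478 0.477 -1.112
vertex -0.706 1.24 -2.087
vertex -1.064 0.964 -0.879
endloop
endfacet
facet normal -0.277 -0.213 0.937
outer loop
vertex -1.478 0.477 -1.112
vertex -1.064 0.964 -0.879
vertex -1.709 1.112 -1.036
endloop
endfacet
facet normal -0.715 0.571 -0.404
outer loop
vertex -4.054 -0.319 0.206
vertex -4.846 -0.718 1.043
vertex -4.176 0.277 1.263
endloop
endfacet
facet normal -0.070 0.865 -0.496
outer loop
vertex -4.054 -0.319 0.206
vertex -4.176 0.277 1.263
vertex -3.066 0.096 0.79
endloop
endfacet
facet normal 0.336 0.401 -0.853
outer loop
vertex -4.054 -0.319 0.206
vertex -3.066 0.096 0.79
vertex -3.051 -1.01 0.276
endloop
endfacet
facet normal -0.057 -0.182 -0.982
outer loop
vertex -4.054 -0.319 0.206
vertex -3.051 -1.01 0.276
vertex -4.151 -1.514 0.433
endloop
endfacet
facet normal -0.706 -0.076 -0.704
outer loop
vertex -4.054 -0.319 0.206
vertex -4.151 -1.514 0.433
vertex -4.846 -0.718 1.043
endloop
endfacet
facet normal 0.220 0.964 0.148
outer loop
vertex -3.066 0.096 0.79
vertex -4.176 0.277 1.263
vertex -3.249 -0.046 1.987
endloop
endfacet
facet normal -0.821 0.488 0.296
outer loop
vertex -4.176 0.277 1.263
vertex -4.846 -0.718 1.043
vertex -4.349 -0.55 2.144
endloop
endfacet
facet normal -0.807 -0.559 -0.190
outer loop
vertex -4.846 -0.718 1.043
vertex -4.151 -1.514 0.433
vertex -4.334 -1.656 1.63
endloop
endfacet
facet normal 0.244 -0.731 -0.638
outer loop
vertex -4.151 -1.514 0.433
vertex -3.051 -1.01 0.276
vertex -3.224 -1.837 1.157
endloop
endfacet
facet normal 0.878 0.211 -0.429
outer loop
vertex -3.051 -1.01 0.276
vertex -3.066 0.096 0.79
vertex -2.554 -0.842 1.377
endloop
endfacet
facet normal 0.057 0.182 0.982
outer loop
vertex -3.346 -1.241 2.214
vertex -3.249 -0.046 1.987
vertex -4.349 -0.55 2.144
endloop
endfacet
facet normal -0.336 -0.401 0.853
outer loop
vertex -3.346 -1.241 2.214
vertex -4.349 -0.55 2.144
vertex -4.334 -1.656 1.63
endloop
endfacet
facet normal 0.070 -0.865 0.496
outer loop
vertex -3.346 -1.241 2.214
vertex -4.334 -1.656 1.63
vertex -3.224 -1.837 1.157
endloop
endfacet
facet normal 0.715 -0.571 0.404
outer loop
vertex -3.346 -1.241 2.214
vertex -3.224 -1.837 1.157
vertex -2.554 -0.842 1.377
endloop
endfacet
facet normal 0.706 0.076 0.704
outer loop
vertex -3.346 -1.241 2.214
vertex -2.554 -0.842 1.377
vertex -3.249 -0.046 1.987
endloop
endfacet
facet normal -0.244 0.731 0.638
outer loop
vertex -4.349 -0.55 2.144
vertex -3.249 -0.046 1.987
vertex -4.176 0.277 1.263
endloop
endfacet
facet normal -0.878 -0.211 0.429
outer loop
vertex -4.334 -1.656 1.63
vertex -4.349 -0.55 2.144
vertex -4.846 -0.718 1.043
endloop
endfacet
facet normal -0.220 -0.964 -0.148
outer loop
vertex -3.224 -1.837 1.157
vertex -4.334 -1.656 1.63
vertex -4.151 -1.514 0.433
endloop
endfacet
facet normal 0.821 -0.488 -0.296
outer loop
vertex -2.554 -0.842 1.377
vertex -3.224 -1.837 1.157
vertex -3.051 -1.01 0.276
endloop
endfacet
facet normal 0.807 0.559 0.190
outer loop
vertex -3.249 -0.046 1.987
vertex -2.554 -0.842 1.377
vertex -3.066 0.096 0.79
endloop
endfacet

endsolid


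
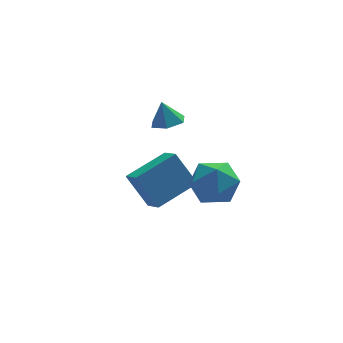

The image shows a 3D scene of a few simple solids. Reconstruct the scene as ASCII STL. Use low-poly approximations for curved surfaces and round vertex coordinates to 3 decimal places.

solid 
facet normal -0.479 0.870 0.115
outer loop
vertex 0.024 -0.275 2.29
vertex -1.05 -0.839 2.088
vertex -0.609 -0.747 3.232
endloop
endfacet
facet normal 0.118 0.854 0.507
outer loop
vertex 0.024 -0.275 2.29
vertex -0.609 -0.747 3.232
vertex 0.612 -0.885 3.181
endloop
endfacet
facet normal 0.668 0.741 0.067
outer loop
vertex 0.024 -0.275 2.29
vertex 0.612 -0.885 3.181
vertex 0.926 -1.062 2.005
endloop
endfacet
facet normal 0.412 0.688 -0.597
outer loop
vertex 0.024 -0.275 2.29
vertex 0.926 -1.062 2.005
vertex -0.101 -1.034 1.329
endloop
endfacet
facet normal -0.296 0.768 -0.568
outer loop
vertex 0.024 -0.275 2.29
vertex -0.101 -1.034 1.329
vertex -1.05 -0.839 2.088
endloop
endfacet
facet normal 0.073 0.298 0.952
outer loop
vertex 0.612 -0.885 3.181
vertex -0.609 -0.747 3.232
vertex -0.099 -1.826 3.531
endloop
endfacet
facet normal -0.891 0.324 0.317
outer loop
vertex -0.609 -0.747 3.232
vertex -1.05 -0.839 2.088
vertex -1.126 -1.798 2.855
endloop
endfacet
facet normal -0.597 0.158 -0.787
outer loop
vertex -1.05 -0.839 2.088
vertex -0.101 -1.034 1.329
vertex -0.812 -1.975 1.679
endloop
endfacet
facet normal 0.550 0.029 -0.835
outer loop
vertex -0.101 -1.034 1.329
vertex 0.926 -1.062 2.005
vertex 0.409 -2.113 1.628
endloop
endfacet
facet normal 0.964 0.116 0.240
outer loop
vertex 0.926 -1.062 2.005
vertex 0.612 -0.885 3.181
vertex 0.85 -2.021 2.772
endloop
endfacet
facet normal -0.412 -0.688 0.597
outer loop
vertex -0.224 -2.585 2.57
vertex -0.099 -1.826 3.531
vertex -1.126 -1.798 2.855
endloop
endfacet
facet normal -0.668 -0.741 -0.067
outer loop
vertex -0.224 -2.585 2.57
vertex -1.126 -1.798 2.855
vertex -0.812 -1.975 1.679
endloop
endfacet
facet normal -0.118 -0.854 -0.507
outer loop
vertex -0.224 -2.585 2.57
vertex -0.812 -1.975 1.679
vertex 0.409 -2.113 1.628
endloop
endfacet
facet normal 0.479 -0.870 -0.115
outer loop
vertex -0.224 -2.585 2.57
vertex 0.409 -2.113 1.628
vertex 0.85 -2.021 2.772
endloop
endfacet
facet normal 0.296 -0.768 0.568
outer loop
vertex -0.224 -2.585 2.57
vertex 0.85 -2.021 2.772
vertex -0.099 -1.826 3.531
endloop
endfacet
facet normal -0.550 -0.029 0.835
outer loop
vertex -1.126 -1.798 2.855
vertex -0.099 -1.826 3.531
vertex -0.609 -0.747 3.232
endloop
endfacet
facet normal -0.964 -0.116 -0.240
outer loop
vertex -0.812 -1.975 1.679
vertex -1.126 -1.798 2.855
vertex -1.05 -0.839 2.088
endloop
endfacet
facet normal -0.073 -0.298 -0.952
outer loop
vertex 0.409 -2.113 1.628
vertex -0.812 -1.975 1.679
vertex -0.101 -1.034 1.329
endloop
endfacet
facet normal 0.891 -0.324 -0.317
outer loop
vertex 0.85 -2.021 2.772
vertex 0.409 -2.113 1.628
vertex 0.926 -1.062 2.005
endloop
endfacet
facet normal 0.597 -0.158 0.787
outer loop
vertex -0.099 -1.826 3.531
vertex 0.85 -2.021 2.772
vertex 0.612 -0.885 3.181
endloop
endfacet
facet normal -0.872 -0.393 -0.291
outer loop
vertex -3.015 0.52 1.827
vertex -3.274 1.492 1.29
vertex -2.197 -0.132 0.253
endloop
endfacet
facet normal 0.227 -0.853 0.471
outer loop
vertex -0.286 0.728 0.89
vertex -3.015 0.52 1.827
vertex -2.197 -0.132 0.253
endloop
endfacet
facet normal -0.872 -0.393 -0.291
outer loop
vertex -2.197 -0.132 0.253
vertex -3.274 1.492 1.29
vertex -2.455 0.84 -0.284
endloop
endfacet
facet normal 0.433 -0.345 -0.833
outer loop
vertex -2.455 0.84 -0.284
vertex -0.286 0.728 0.89
vertex -2.197 -0.132 0.253
endloop
endfacet
facet normal -0.433 0.345 0.833
outer loop
vertex -3.015 0.52 1.827
vertex -1.363 2.352 1.927
vertex -3.274 1.492 1.29
endloop
endfacet
facet normal 0.227 -0.852 0.471
outer loop
vertex -1.105 1.38 2.464
vertex -3.015 0.52 1.827
vertex -0.286 0.728 0.89
endloop
endfacet
facet normal -0.433 0.345 0.833
outer loop
vertex -1.105 1.38 2.464
vertex -1.363 2.352 1.927
vertex -3.015 0.52 1.827
endloop
endfacet
facet normal -0.227 0.852 -0.471
outer loop
vertex -3.274 1.492 1.29
vertex -1.363 2.352 1.927
vertex -2.455 0.84 -0.284
endloop
endfacet
facet normal 0.433 -0.345 -0.833
outer loop
vertex -0.545 1.7 0.353
vertex -0.286 0.728 0.89
vertex -2.455 0.84 -0.284
endloop
endfacet
facet normal -0.227 0.852 -0.471
outer loop
vertex -2.455 0.84 -0.284
vertex -1.363 2.352 1.927
vertex -0.545 1.7 0.353
endloop
endfacet
facet normal 0.872 0.393 0.291
outer loop
vertex -0.545 1.7 0.353
vertex -1.105 1.38 2.464
vertex -0.286 0.728 0.89
endloop
endfacet
facet normal 0.873 0.392 0.291
outer loop
vertex -1.363 2.352 1.927
vertex -1.105 1.38 2.464
vertex -0.545 1.7 0.353
endloop
endfacet
facet normal 0.192 -0.200 -0.961
outer loop
vertex -0.102 4.026 3.025
vertex -0.893 3.799 2.914
vertex -0.668 4.588 2.795
endloop
endfacet
facet normal 0.510 0.712 0.483
outer loop
vertex -0.102 4.026 3.025
vertex -0.668 4.588 2.795
vertex -1.127 4.041 4.086
endloop
endfacet
facet normal 0.192 -0.200 -0.961
outer loop
vertex -0.668 4.588 2.795
vertex -0.893 3.799 2.914
vertex -1.458 4.361 2.684
endloop
endfacet
facet normal -0.301 0.912 0.279
outer loop
vertex -0.668 4.588 2.795
vertex -1.458 4.361 2.684
vertex -1.127 4.041 4.086
endloop
endfacet
facet normal 0.193 -0.200 -0.961
outer loop
vertex -1.458 4.361 2.684
vertex -0.893 3.799 2.914
vertex -1.683 3.571 2.803
endloop
endfacet
facet normal -0.910 0.302 0.284
outer loop
vertex -1.458 4.361 2.684
vertex -1.683 3.571 2.803
vertex -1.127 4.041 4.086
endloop
endfacet
facet normal 0.193 -0.200 -0.961
outer loop
vertex -1.683 3.571 2.803
vertex -0.893 3.799 2.914
vertex -1.118 3.009 3.033
endloop
endfacet
facet normal -0.706 -0.509 0.492
outer loop
vertex -1.683 3.571 2.803
vertex -1.118 3.009 3.033
vertex -1.127 4.041 4.086
endloop
endfacet
facet normal 0.191 -0.199 -0.961
outer loop
vertex -1.118 3.009 3.033
vertex -0.893 3.799 2.914
vertex -0.328 3.236 3.143
endloop
endfacet
facet normal 0.107 -0.710 0.696
outer loop
vertex -1.118 3.009 3.033
vertex -0.328 3.236 3.143
vertex -1.127 4.041 4.086
endloop
endfacet
facet normal 0.192 -0.198 -0.961
outer loop
vertex -0.328 3.236 3.143
vertex -0.893 3.799 2.914
vertex -0.102 4.026 3.025
endloop
endfacet
facet normal 0.715 -0.101 0.692
outer loop
vertex -0.328 3.236 3.143
vertex -0.102 4.026 3.025
vertex -1.127 4.041 4.086
endloop
endfacet

endsolid


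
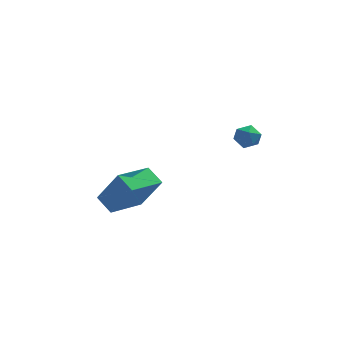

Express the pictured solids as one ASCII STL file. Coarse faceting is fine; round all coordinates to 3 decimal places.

solid 
facet normal -0.308 0.586 0.749
outer loop
vertex 2.533 -0.625 3.968
vertex 2.257 -1.177 4.286
vertex 2.914 -0.995 4.414
endloop
endfacet
facet normal 0.287 0.843 0.454
outer loop
vertex 2.533 -0.625 3.968
vertex 2.914 -0.995 4.414
vertex 3.195 -0.771 3.82
endloop
endfacet
facet normal 0.157 0.958 -0.241
outer loop
vertex 2.533 -0.625 3.968
vertex 3.195 -0.771 3.82
vertex 2.711 -0.816 3.325
endloop
endfacet
facet normal -0.518 0.770 -0.372
outer loop
vertex 2.533 -0.625 3.968
vertex 2.711 -0.816 3.325
vertex 2.131 -1.067 3.612
endloop
endfacet
facet normal -0.806 0.541 0.239
outer loop
vertex 2.533 -0.625 3.968
vertex 2.131 -1.067 3.612
vertex 2.257 -1.177 4.286
endloop
endfacet
facet normal 0.792 0.344 0.504
outer loop
vertex 3.195 -0.771 3.82
vertex 2.914 -0.995 4.414
vertex 3.329 -1.413 4.048
endloop
endfacet
facet normal -0.171 -0.074 0.983
outer loop
vertex 2.914 -0.995 4.414
vertex 2.257 -1.177 4.286
vertex 2.749 -1.664 4.335
endloop
endfacet
facet normal -0.976 -0.148 0.158
outer loop
vertex 2.257 -1.177 4.286
vertex 2.131 -1.067 3.612
vertex 2.265 -1.709 3.84
endloop
endfacet
facet normal -0.508 0.224 -0.832
outer loop
vertex 2.131 -1.067 3.612
vertex 2.711 -0.816 3.325
vertex 2.546 -1.485 3.246
endloop
endfacet
facet normal 0.583 0.527 -0.618
outer loop
vertex 2.711 -0.816 3.325
vertex 3.195 -0.771 3.82
vertex 3.203 -1.303 3.374
endloop
endfacet
facet normal 0.518 -0.770 0.372
outer loop
vertex 2.927 -1.855 3.692
vertex 3.329 -1.413 4.048
vertex 2.749 -1.664 4.335
endloop
endfacet
facet normal -0.157 -0.958 0.241
outer loop
vertex 2.927 -1.855 3.692
vertex 2.749 -1.664 4.335
vertex 2.265 -1.709 3.84
endloop
endfacet
facet normal -0.287 -0.843 -0.454
outer loop
vertex 2.927 -1.855 3.692
vertex 2.265 -1.709 3.84
vertex 2.546 -1.485 3.246
endloop
endfacet
facet normal 0.308 -0.586 -0.749
outer loop
vertex 2.927 -1.855 3.692
vertex 2.546 -1.485 3.246
vertex 3.203 -1.303 3.374
endloop
endfacet
facet normal 0.806 -0.541 -0.239
outer loop
vertex 2.927 -1.855 3.692
vertex 3.203 -1.303 3.374
vertex 3.329 -1.413 4.048
endloop
endfacet
facet normal 0.508 -0.224 0.832
outer loop
vertex 2.749 -1.664 4.335
vertex 3.329 -1.413 4.048
vertex 2.914 -0.995 4.414
endloop
endfacet
facet normal -0.583 -0.527 0.618
outer loop
vertex 2.265 -1.709 3.84
vertex 2.749 -1.664 4.335
vertex 2.257 -1.177 4.286
endloop
endfacet
facet normal -0.792 -0.344 -0.504
outer loop
vertex 2.546 -1.485 3.246
vertex 2.265 -1.709 3.84
vertex 2.131 -1.067 3.612
endloop
endfacet
facet normal 0.171 0.074 -0.983
outer loop
vertex 3.203 -1.303 3.374
vertex 2.546 -1.485 3.246
vertex 2.711 -0.816 3.325
endloop
endfacet
facet normal 0.976 0.148 -0.158
outer loop
vertex 3.329 -1.413 4.048
vertex 3.203 -1.303 3.374
vertex 3.195 -0.771 3.82
endloop
endfacet
facet normal -0.469 0.218 -0.856
outer loop
vertex -3.921 2.379 -2.268
vertex -2.46 3.826 -2.699
vertex -3.3 1.591 -2.809
endloop
endfacet
facet normal -0.695 -0.689 0.205
outer loop
vertex -2.32 1.134 -1.021
vertex -3.921 2.379 -2.268
vertex -3.3 1.591 -2.809
endloop
endfacet
facet normal -0.470 0.219 -0.855
outer loop
vertex -3.3 1.591 -2.809
vertex -2.46 3.826 -2.699
vertex -1.84 3.037 -3.241
endloop
endfacet
facet normal 0.544 -0.691 -0.475
outer loop
vertex -1.84 3.037 -3.241
vertex -2.32 1.134 -1.021
vertex -3.3 1.591 -2.809
endloop
endfacet
facet normal -0.544 0.691 0.475
outer loop
vertex -3.921 2.379 -2.268
vertex -1.48 3.369 -0.911
vertex -2.46 3.826 -2.699
endloop
endfacet
facet normal -0.696 -0.688 0.206
outer loop
vertex -2.94 1.923 -0.479
vertex -3.921 2.379 -2.268
vertex -2.32 1.134 -1.021
endloop
endfacet
facet normal -0.544 0.692 0.475
outer loop
vertex -2.94 1.923 -0.479
vertex -1.48 3.369 -0.911
vertex -3.921 2.379 -2.268
endloop
endfacet
facet normal 0.696 0.688 -0.206
outer loop
vertex -2.46 3.826 -2.699
vertex -1.48 3.369 -0.911
vertex -1.84 3.037 -3.241
endloop
endfacet
facet normal 0.545 -0.691 -0.475
outer loop
vertex -0.859 2.581 -1.452
vertex -2.32 1.134 -1.021
vertex -1.84 3.037 -3.241
endloop
endfacet
facet normal 0.695 0.689 -0.206
outer loop
vertex -1.84 3.037 -3.241
vertex -1.48 3.369 -0.911
vertex -0.859 2.581 -1.452
endloop
endfacet
facet normal 0.469 -0.219 0.855
outer loop
vertex -0.859 2.581 -1.452
vertex -2.94 1.923 -0.479
vertex -2.32 1.134 -1.021
endloop
endfacet
facet normal 0.469 -0.218 0.856
outer loop
vertex -1.48 3.369 -0.911
vertex -2.94 1.923 -0.479
vertex -0.859 2.581 -1.452
endloop
endfacet

endsolid


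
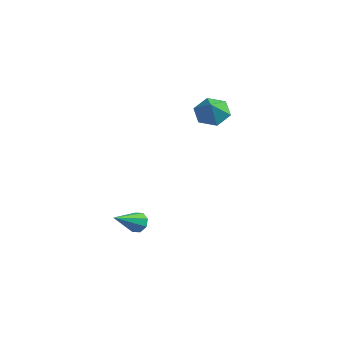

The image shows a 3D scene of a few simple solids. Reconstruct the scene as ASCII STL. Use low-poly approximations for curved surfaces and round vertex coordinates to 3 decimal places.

solid 
facet normal 0.293 0.739 -0.607
outer loop
vertex 2.067 -2.672 -2.166
vertex 1.707 -2.235 -1.808
vertex 2.336 -2.464 -1.783
endloop
endfacet
facet normal 0.683 -0.725 -0.086
outer loop
vertex 2.067 -2.672 -2.166
vertex 2.336 -2.464 -1.783
vertex 1.093 -3.785 -0.532
endloop
endfacet
facet normal 0.293 0.737 -0.609
outer loop
vertex 2.336 -2.464 -1.783
vertex 1.707 -2.235 -1.808
vertex 2.238 -2.121 -1.415
endloop
endfacet
facet normal 0.816 -0.298 0.495
outer loop
vertex 2.336 -2.464 -1.783
vertex 2.238 -2.121 -1.415
vertex 1.093 -3.785 -0.532
endloop
endfacet
facet normal 0.292 0.738 -0.608
outer loop
vertex 2.238 -2.121 -1.415
vertex 1.707 -2.235 -1.808
vertex 1.828 -1.845 -1.277
endloop
endfacet
facet normal 0.421 0.182 0.889
outer loop
vertex 2.238 -2.121 -1.415
vertex 1.828 -1.845 -1.277
vertex 1.093 -3.785 -0.532
endloop
endfacet
facet normal 0.293 0.738 -0.608
outer loop
vertex 1.828 -1.845 -1.277
vertex 1.707 -2.235 -1.808
vertex 1.348 -1.797 -1.45
endloop
endfacet
facet normal -0.267 0.432 0.861
outer loop
vertex 1.828 -1.845 -1.277
vertex 1.348 -1.797 -1.45
vertex 1.093 -3.785 -0.532
endloop
endfacet
facet normal 0.293 0.737 -0.609
outer loop
vertex 1.348 -1.797 -1.45
vertex 1.707 -2.235 -1.808
vertex 1.078 -2.006 -1.833
endloop
endfacet
facet normal -0.849 0.308 0.430
outer loop
vertex 1.348 -1.797 -1.45
vertex 1.078 -2.006 -1.833
vertex 1.093 -3.785 -0.532
endloop
endfacet
facet normal 0.293 0.738 -0.608
outer loop
vertex 1.078 -2.006 -1.833
vertex 1.707 -2.235 -1.808
vertex 1.177 -2.349 -2.202
endloop
endfacet
facet normal -0.981 -0.120 -0.152
outer loop
vertex 1.078 -2.006 -1.833
vertex 1.177 -2.349 -2.202
vertex 1.093 -3.785 -0.532
endloop
endfacet
facet normal 0.293 0.738 -0.608
outer loop
vertex 1.177 -2.349 -2.202
vertex 1.707 -2.235 -1.808
vertex 1.586 -2.625 -2.34
endloop
endfacet
facet normal -0.588 -0.599 -0.544
outer loop
vertex 1.177 -2.349 -2.202
vertex 1.586 -2.625 -2.34
vertex 1.093 -3.785 -0.532
endloop
endfacet
facet normal 0.292 0.738 -0.608
outer loop
vertex 1.586 -2.625 -2.34
vertex 1.707 -2.235 -1.808
vertex 2.067 -2.672 -2.166
endloop
endfacet
facet normal 0.104 -0.850 -0.517
outer loop
vertex 1.586 -2.625 -2.34
vertex 2.067 -2.672 -2.166
vertex 1.093 -3.785 -0.532
endloop
endfacet
facet normal -0.156 0.509 -0.847
outer loop
vertex 3.564 3.622 2.764
vertex 2.947 4.295 3.282
vertex 3.977 4.481 3.204
endloop
endfacet
facet normal 0.816 -0.521 0.251
outer loop
vertex 3.564 3.622 2.764
vertex 3.977 4.481 3.204
vertex 3.133 3.685 4.298
endloop
endfacet
facet normal -0.156 0.509 -0.847
outer loop
vertex 3.977 4.481 3.204
vertex 2.947 4.295 3.282
vertex 3.36 5.154 3.722
endloop
endfacet
facet normal 0.727 0.150 0.670
outer loop
vertex 3.977 4.481 3.204
vertex 3.36 5.154 3.722
vertex 3.133 3.685 4.298
endloop
endfacet
facet normal -0.155 0.509 -0.847
outer loop
vertex 3.36 5.154 3.722
vertex 2.947 4.295 3.282
vertex 2.33 4.969 3.8
endloop
endfacet
facet normal 0.005 0.364 0.931
outer loop
vertex 3.36 5.154 3.722
vertex 2.33 4.969 3.8
vertex 3.133 3.685 4.298
endloop
endfacet
facet normal -0.155 0.509 -0.847
outer loop
vertex 2.33 4.969 3.8
vertex 2.947 4.295 3.282
vertex 1.916 4.11 3.36
endloop
endfacet
facet normal -0.628 -0.093 0.773
outer loop
vertex 2.33 4.969 3.8
vertex 1.916 4.11 3.36
vertex 3.133 3.685 4.298
endloop
endfacet
facet normal -0.155 0.509 -0.847
outer loop
vertex 1.916 4.11 3.36
vertex 2.947 4.295 3.282
vertex 2.533 3.436 2.842
endloop
endfacet
facet normal -0.539 -0.765 0.353
outer loop
vertex 1.916 4.11 3.36
vertex 2.533 3.436 2.842
vertex 3.133 3.685 4.298
endloop
endfacet
facet normal -0.156 0.509 -0.847
outer loop
vertex 2.533 3.436 2.842
vertex 2.947 4.295 3.282
vertex 3.564 3.622 2.764
endloop
endfacet
facet normal 0.184 -0.979 0.092
outer loop
vertex 2.533 3.436 2.842
vertex 3.564 3.622 2.764
vertex 3.133 3.685 4.298
endloop
endfacet

endsolid


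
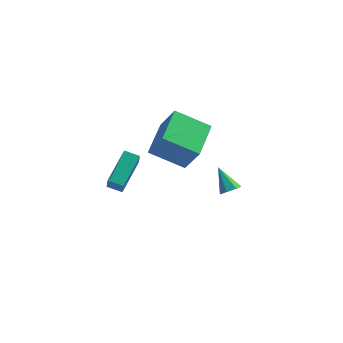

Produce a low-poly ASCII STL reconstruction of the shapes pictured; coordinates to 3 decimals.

solid 
facet normal -0.965 0.084 0.247
outer loop
vertex -4.388 -2.538 1.148
vertex -4.01 -0.782 2.027
vertex -4.582 -2.029 0.215
endloop
endfacet
facet normal -0.189 -0.878 -0.440
outer loop
vertex -3.79 -2.098 0.013
vertex -4.388 -2.538 1.148
vertex -4.582 -2.029 0.215
endloop
endfacet
facet normal -0.965 0.084 0.247
outer loop
vertex -4.582 -2.029 0.215
vertex -4.01 -0.782 2.027
vertex -4.204 -0.273 1.094
endloop
endfacet
facet normal -0.179 0.471 -0.864
outer loop
vertex -4.204 -0.273 1.094
vertex -3.79 -2.098 0.013
vertex -4.582 -2.029 0.215
endloop
endfacet
facet normal 0.179 -0.471 0.864
outer loop
vertex -4.388 -2.538 1.148
vertex -3.218 -0.851 1.825
vertex -4.01 -0.782 2.027
endloop
endfacet
facet normal -0.189 -0.878 -0.440
outer loop
vertex -3.596 -2.607 0.946
vertex -4.388 -2.538 1.148
vertex -3.79 -2.098 0.013
endloop
endfacet
facet normal 0.179 -0.471 0.864
outer loop
vertex -3.596 -2.607 0.946
vertex -3.218 -0.851 1.825
vertex -4.388 -2.538 1.148
endloop
endfacet
facet normal 0.189 0.878 0.440
outer loop
vertex -4.01 -0.782 2.027
vertex -3.218 -0.851 1.825
vertex -4.204 -0.273 1.094
endloop
endfacet
facet normal -0.179 0.471 -0.864
outer loop
vertex -3.412 -0.342 0.892
vertex -3.79 -2.098 0.013
vertex -4.204 -0.273 1.094
endloop
endfacet
facet normal 0.189 0.878 0.440
outer loop
vertex -4.204 -0.273 1.094
vertex -3.218 -0.851 1.825
vertex -3.412 -0.342 0.892
endloop
endfacet
facet normal 0.965 -0.084 -0.247
outer loop
vertex -3.412 -0.342 0.892
vertex -3.596 -2.607 0.946
vertex -3.79 -2.098 0.013
endloop
endfacet
facet normal 0.965 -0.084 -0.247
outer loop
vertex -3.218 -0.851 1.825
vertex -3.596 -2.607 0.946
vertex -3.412 -0.342 0.892
endloop
endfacet
facet normal -0.447 0.236 -0.863
outer loop
vertex -2.892 -0.545 1.91
vertex -2.752 1.484 2.392
vertex -1.082 -0.454 0.997
endloop
endfacet
facet normal -0.068 -0.971 -0.231
outer loop
vertex -0.268 -0.884 2.568
vertex -2.892 -0.545 1.91
vertex -1.082 -0.454 0.997
endloop
endfacet
facet normal -0.447 0.236 -0.863
outer loop
vertex -1.082 -0.454 0.997
vertex -2.752 1.484 2.392
vertex -0.941 1.575 1.479
endloop
endfacet
facet normal 0.892 0.045 -0.450
outer loop
vertex -0.941 1.575 1.479
vertex -0.268 -0.884 2.568
vertex -1.082 -0.454 0.997
endloop
endfacet
facet normal -0.892 -0.045 0.450
outer loop
vertex -2.892 -0.545 1.91
vertex -1.938 1.054 3.963
vertex -2.752 1.484 2.392
endloop
endfacet
facet normal -0.068 -0.971 -0.231
outer loop
vertex -2.079 -0.975 3.481
vertex -2.892 -0.545 1.91
vertex -0.268 -0.884 2.568
endloop
endfacet
facet normal -0.892 -0.045 0.449
outer loop
vertex -2.079 -0.975 3.481
vertex -1.938 1.054 3.963
vertex -2.892 -0.545 1.91
endloop
endfacet
facet normal 0.068 0.971 0.231
outer loop
vertex -2.752 1.484 2.392
vertex -1.938 1.054 3.963
vertex -0.941 1.575 1.479
endloop
endfacet
facet normal 0.892 0.045 -0.449
outer loop
vertex -0.128 1.145 3.05
vertex -0.268 -0.884 2.568
vertex -0.941 1.575 1.479
endloop
endfacet
facet normal 0.068 0.971 0.231
outer loop
vertex -0.941 1.575 1.479
vertex -1.938 1.054 3.963
vertex -0.128 1.145 3.05
endloop
endfacet
facet normal 0.447 -0.236 0.863
outer loop
vertex -0.128 1.145 3.05
vertex -2.079 -0.975 3.481
vertex -0.268 -0.884 2.568
endloop
endfacet
facet normal 0.447 -0.236 0.863
outer loop
vertex -1.938 1.054 3.963
vertex -2.079 -0.975 3.481
vertex -0.128 1.145 3.05
endloop
endfacet
facet normal 0.527 -0.527 -0.666
outer loop
vertex 0.734 3.993 -4.024
vertex 0.419 3.491 -3.876
vertex 0.293 3.907 -4.305
endloop
endfacet
facet normal -0.015 0.962 -0.272
outer loop
vertex 0.734 3.993 -4.024
vertex 0.293 3.907 -4.305
vertex -0.399 4.309 -2.844
endloop
endfacet
facet normal 0.526 -0.528 -0.667
outer loop
vertex 0.293 3.907 -4.305
vertex 0.419 3.491 -3.876
vertex -0.053 3.509 -4.263
endloop
endfacet
facet normal -0.688 0.548 -0.476
outer loop
vertex 0.293 3.907 -4.305
vertex -0.053 3.509 -4.263
vertex -0.399 4.309 -2.844
endloop
endfacet
facet normal 0.527 -0.526 -0.667
outer loop
vertex -0.053 3.509 -4.263
vertex 0.419 3.491 -3.876
vertex -0.043 3.097 -3.93
endloop
endfacet
facet normal -0.977 -0.149 -0.154
outer loop
vertex -0.053 3.509 -4.263
vertex -0.043 3.097 -3.93
vertex -0.399 4.309 -2.844
endloop
endfacet
facet normal 0.528 -0.527 -0.666
outer loop
vertex -0.043 3.097 -3.93
vertex 0.419 3.491 -3.876
vertex 0.314 2.983 -3.557
endloop
endfacet
facet normal -0.662 -0.599 0.451
outer loop
vertex -0.043 3.097 -3.93
vertex 0.314 2.983 -3.557
vertex -0.399 4.309 -2.844
endloop
endfacet
facet normal 0.527 -0.527 -0.666
outer loop
vertex 0.314 2.983 -3.557
vertex 0.419 3.491 -3.876
vertex 0.75 3.251 -3.424
endloop
endfacet
facet normal 0.017 -0.466 0.884
outer loop
vertex 0.314 2.983 -3.557
vertex 0.75 3.251 -3.424
vertex -0.399 4.309 -2.844
endloop
endfacet
facet normal 0.528 -0.527 -0.666
outer loop
vertex 0.75 3.251 -3.424
vertex 0.419 3.491 -3.876
vertex 0.937 3.701 -3.632
endloop
endfacet
facet normal 0.552 0.150 0.820
outer loop
vertex 0.75 3.251 -3.424
vertex 0.937 3.701 -3.632
vertex -0.399 4.309 -2.844
endloop
endfacet
facet normal 0.528 -0.527 -0.666
outer loop
vertex 0.937 3.701 -3.632
vertex 0.419 3.491 -3.876
vertex 0.734 3.993 -4.024
endloop
endfacet
facet normal 0.538 0.785 0.306
outer loop
vertex 0.937 3.701 -3.632
vertex 0.734 3.993 -4.024
vertex -0.399 4.309 -2.844
endloop
endfacet

endsolid


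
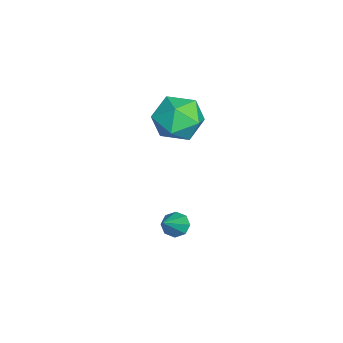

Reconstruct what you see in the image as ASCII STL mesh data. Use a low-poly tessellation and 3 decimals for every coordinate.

solid 
facet normal -0.144 0.042 0.989
outer loop
vertex -3.338 4.095 0.623
vertex -3.595 2.87 0.638
vertex -2.417 3.265 0.793
endloop
endfacet
facet normal 0.333 0.529 0.780
outer loop
vertex -3.338 4.095 0.623
vertex -2.417 3.265 0.793
vertex -2.239 4.253 0.047
endloop
endfacet
facet normal 0.020 0.954 0.300
outer loop
vertex -3.338 4.095 0.623
vertex -2.239 4.253 0.047
vertex -3.306 4.469 -0.57
endloop
endfacet
facet normal -0.652 0.729 0.211
outer loop
vertex -3.338 4.095 0.623
vertex -3.306 4.469 -0.57
vertex -4.144 3.614 -0.205
endloop
endfacet
facet normal -0.753 0.166 0.637
outer loop
vertex -3.338 4.095 0.623
vertex -4.144 3.614 -0.205
vertex -3.595 2.87 0.638
endloop
endfacet
facet normal 0.870 0.188 0.456
outer loop
vertex -2.239 4.253 0.047
vertex -2.417 3.265 0.793
vertex -1.816 3.126 -0.295
endloop
endfacet
facet normal 0.097 -0.600 0.794
outer loop
vertex -2.417 3.265 0.793
vertex -3.595 2.87 0.638
vertex -2.654 2.271 0.07
endloop
endfacet
facet normal -0.888 -0.401 0.224
outer loop
vertex -3.595 2.87 0.638
vertex -4.144 3.614 -0.205
vertex -3.721 2.487 -0.547
endloop
endfacet
facet normal -0.723 0.511 -0.465
outer loop
vertex -4.144 3.614 -0.205
vertex -3.306 4.469 -0.57
vertex -3.543 3.475 -1.293
endloop
endfacet
facet normal 0.363 0.875 -0.321
outer loop
vertex -3.306 4.469 -0.57
vertex -2.239 4.253 0.047
vertex -2.365 3.87 -1.138
endloop
endfacet
facet normal 0.652 -0.729 -0.211
outer loop
vertex -2.622 2.645 -1.123
vertex -1.816 3.126 -0.295
vertex -2.654 2.271 0.07
endloop
endfacet
facet normal -0.020 -0.954 -0.300
outer loop
vertex -2.622 2.645 -1.123
vertex -2.654 2.271 0.07
vertex -3.721 2.487 -0.547
endloop
endfacet
facet normal -0.333 -0.529 -0.780
outer loop
vertex -2.622 2.645 -1.123
vertex -3.721 2.487 -0.547
vertex -3.543 3.475 -1.293
endloop
endfacet
facet normal 0.144 -0.042 -0.989
outer loop
vertex -2.622 2.645 -1.123
vertex -3.543 3.475 -1.293
vertex -2.365 3.87 -1.138
endloop
endfacet
facet normal 0.753 -0.166 -0.637
outer loop
vertex -2.622 2.645 -1.123
vertex -2.365 3.87 -1.138
vertex -1.816 3.126 -0.295
endloop
endfacet
facet normal 0.723 -0.511 0.465
outer loop
vertex -2.654 2.271 0.07
vertex -1.816 3.126 -0.295
vertex -2.417 3.265 0.793
endloop
endfacet
facet normal -0.363 -0.875 0.321
outer loop
vertex -3.721 2.487 -0.547
vertex -2.654 2.271 0.07
vertex -3.595 2.87 0.638
endloop
endfacet
facet normal -0.870 -0.188 -0.456
outer loop
vertex -3.543 3.475 -1.293
vertex -3.721 2.487 -0.547
vertex -4.144 3.614 -0.205
endloop
endfacet
facet normal -0.097 0.600 -0.794
outer loop
vertex -2.365 3.87 -1.138
vertex -3.543 3.475 -1.293
vertex -3.306 4.469 -0.57
endloop
endfacet
facet normal 0.888 0.401 -0.224
outer loop
vertex -1.816 3.126 -0.295
vertex -2.365 3.87 -1.138
vertex -2.239 4.253 0.047
endloop
endfacet
facet normal -0.688 0.232 -0.688
outer loop
vertex 1.698 3.83 -3.64
vertex 1.32 3.415 -3.402
vertex 1.425 4.008 -3.307
endloop
endfacet
facet normal 0.602 0.795 0.069
outer loop
vertex 1.698 3.83 -3.64
vertex 1.425 4.008 -3.307
vertex 2.66 2.965 -2.058
endloop
endfacet
facet normal -0.686 0.232 -0.689
outer loop
vertex 1.425 4.008 -3.307
vertex 1.32 3.415 -3.402
vertex 1.089 3.84 -3.029
endloop
endfacet
facet normal 0.084 0.804 0.588
outer loop
vertex 1.425 4.008 -3.307
vertex 1.089 3.84 -3.029
vertex 2.66 2.965 -2.058
endloop
endfacet
facet normal -0.687 0.231 -0.689
outer loop
vertex 1.089 3.84 -3.029
vertex 1.32 3.415 -3.402
vertex 0.889 3.422 -2.97
endloop
endfacet
facet normal -0.374 0.302 0.877
outer loop
vertex 1.089 3.84 -3.029
vertex 0.889 3.422 -2.97
vertex 2.66 2.965 -2.058
endloop
endfacet
facet normal -0.687 0.229 -0.689
outer loop
vertex 0.889 3.422 -2.97
vertex 1.32 3.415 -3.402
vertex 0.942 3.0 -3.163
endloop
endfacet
facet normal -0.499 -0.411 0.763
outer loop
vertex 0.889 3.422 -2.97
vertex 0.942 3.0 -3.163
vertex 2.66 2.965 -2.058
endloop
endfacet
facet normal -0.688 0.231 -0.688
outer loop
vertex 0.942 3.0 -3.163
vertex 1.32 3.415 -3.402
vertex 1.215 2.821 -3.496
endloop
endfacet
facet normal -0.221 -0.923 0.315
outer loop
vertex 0.942 3.0 -3.163
vertex 1.215 2.821 -3.496
vertex 2.66 2.965 -2.058
endloop
endfacet
facet normal -0.688 0.231 -0.688
outer loop
vertex 1.215 2.821 -3.496
vertex 1.32 3.415 -3.402
vertex 1.55 2.99 -3.774
endloop
endfacet
facet normal 0.299 -0.932 -0.207
outer loop
vertex 1.215 2.821 -3.496
vertex 1.55 2.99 -3.774
vertex 2.66 2.965 -2.058
endloop
endfacet
facet normal -0.687 0.231 -0.689
outer loop
vertex 1.55 2.99 -3.774
vertex 1.32 3.415 -3.402
vertex 1.751 3.408 -3.834
endloop
endfacet
facet normal 0.754 -0.433 -0.494
outer loop
vertex 1.55 2.99 -3.774
vertex 1.751 3.408 -3.834
vertex 2.66 2.965 -2.058
endloop
endfacet
facet normal -0.687 0.231 -0.689
outer loop
vertex 1.751 3.408 -3.834
vertex 1.32 3.415 -3.402
vertex 1.698 3.83 -3.64
endloop
endfacet
facet normal 0.880 0.285 -0.379
outer loop
vertex 1.751 3.408 -3.834
vertex 1.698 3.83 -3.64
vertex 2.66 2.965 -2.058
endloop
endfacet

endsolid
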